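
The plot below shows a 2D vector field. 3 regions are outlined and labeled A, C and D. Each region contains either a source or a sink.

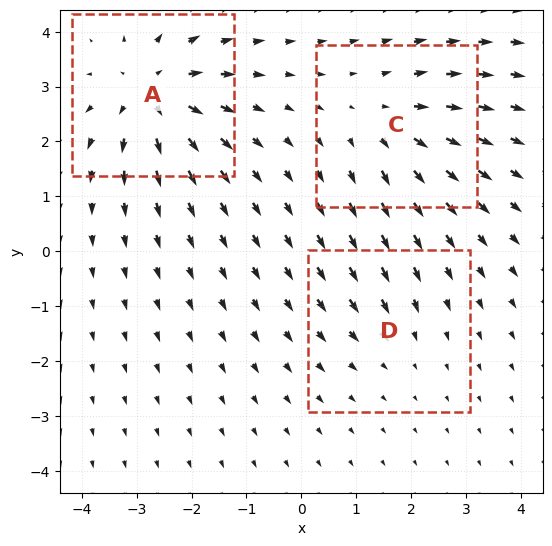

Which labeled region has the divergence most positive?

Divergence at each region's feature centre — A: about +5, C: about +4, D: about -2. Region A is most positive.

A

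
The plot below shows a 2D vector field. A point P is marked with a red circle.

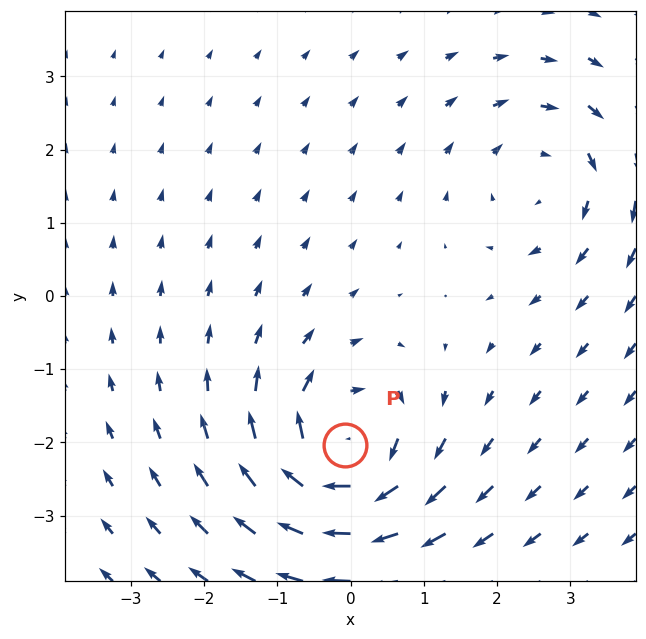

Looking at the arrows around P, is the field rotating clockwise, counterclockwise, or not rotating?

Near P at (-0.1, -2.0) the arrows circulate clockwise. The curl (z-component) there is about -6; negative curl means clockwise rotation.

clockwise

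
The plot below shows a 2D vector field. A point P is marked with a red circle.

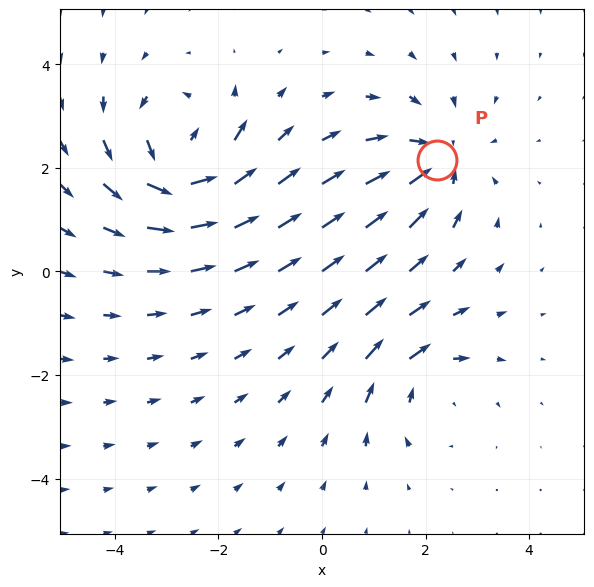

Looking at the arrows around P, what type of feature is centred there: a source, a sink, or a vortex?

sink

At P (2.2, 2.2) the arrows converge inward. Divergence about -4, curl ≈0 — negative divergence with near-zero curl is a sink.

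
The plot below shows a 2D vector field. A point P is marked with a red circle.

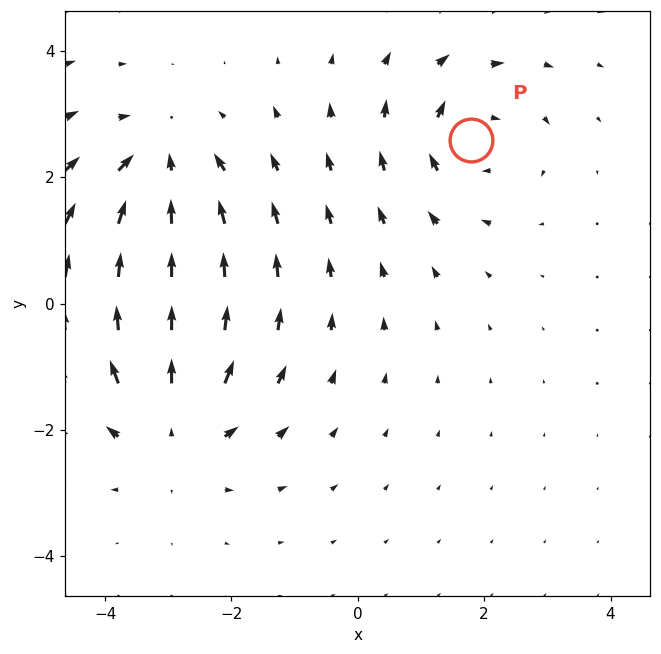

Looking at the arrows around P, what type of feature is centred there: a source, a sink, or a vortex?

At P (1.8, 2.6) the arrows circulate clockwise. Divergence ≈0, curl about -4 — near-zero divergence with nonzero curl is a vortex.

vortex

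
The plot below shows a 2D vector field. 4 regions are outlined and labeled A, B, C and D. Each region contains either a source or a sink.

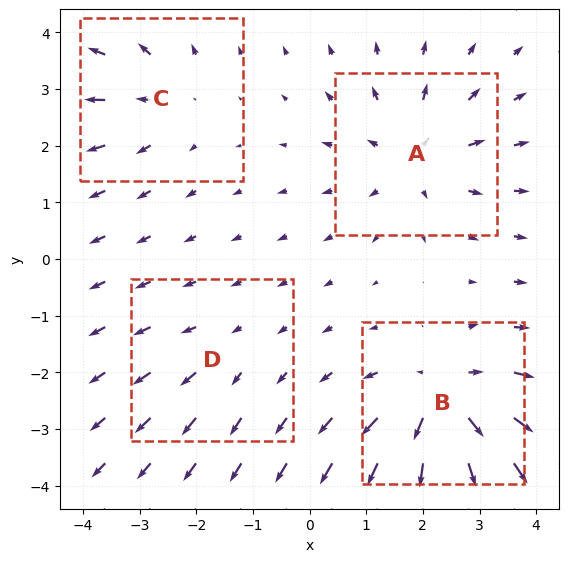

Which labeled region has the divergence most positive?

Divergence at each region's feature centre — A: about +5, B: about +7, C: about +3, D: about +2. Region B is most positive.

B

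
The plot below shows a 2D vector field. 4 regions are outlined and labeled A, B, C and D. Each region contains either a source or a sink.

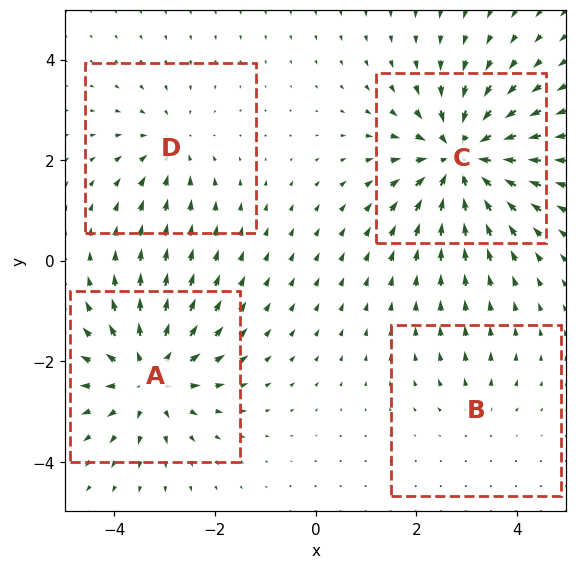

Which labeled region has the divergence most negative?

Divergence at each region's feature centre — A: about +5, B: about +2, C: about -7, D: about -3. Region C is most negative.

C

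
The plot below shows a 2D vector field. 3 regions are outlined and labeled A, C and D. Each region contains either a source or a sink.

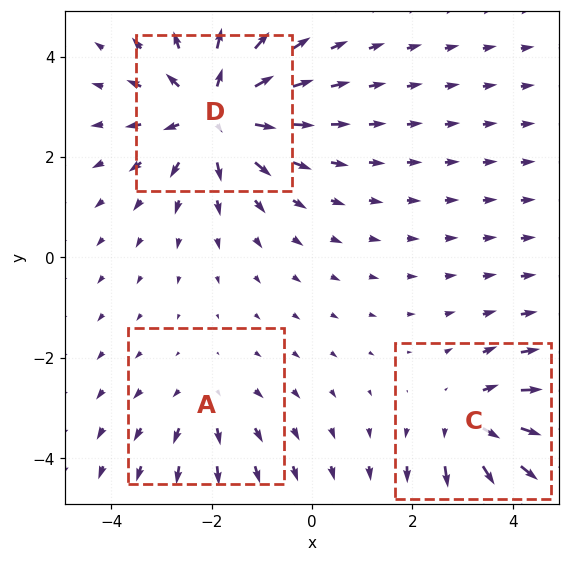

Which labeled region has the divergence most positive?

D

Divergence at each region's feature centre — A: about +2, C: about +3, D: about +5. Region D is most positive.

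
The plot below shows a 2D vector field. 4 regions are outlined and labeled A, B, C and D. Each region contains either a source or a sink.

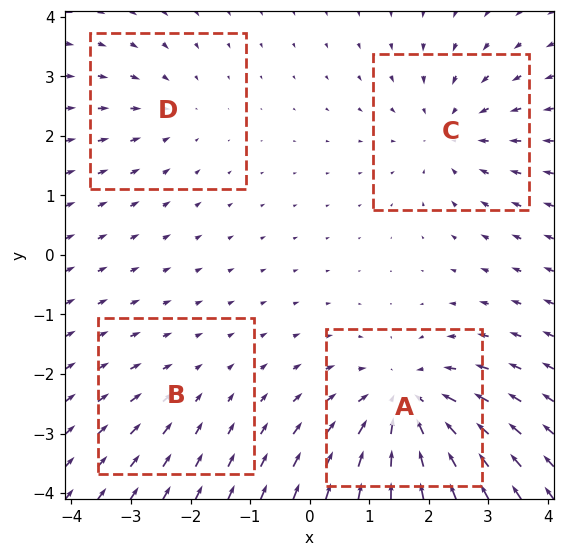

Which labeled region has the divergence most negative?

A

Divergence at each region's feature centre — A: about -6, B: about -2, C: about -4, D: about -3. Region A is most negative.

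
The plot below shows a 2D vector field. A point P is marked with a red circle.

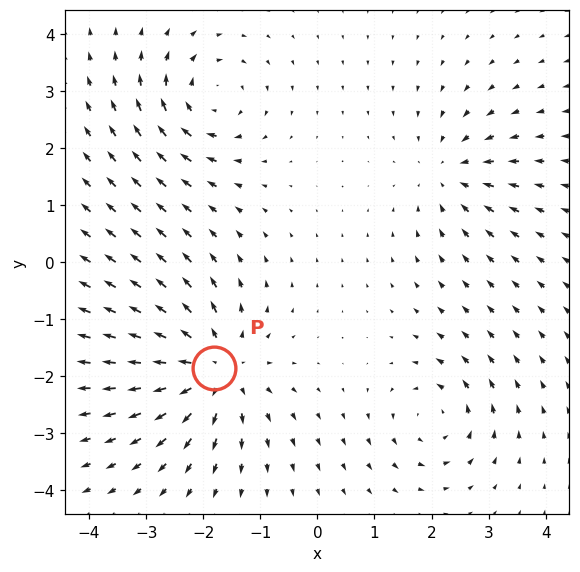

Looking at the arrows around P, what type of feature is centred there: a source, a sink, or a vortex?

source

At P (-1.8, -1.9) the arrows spread outward. Divergence about +5, curl ≈0 — positive divergence with near-zero curl is a source.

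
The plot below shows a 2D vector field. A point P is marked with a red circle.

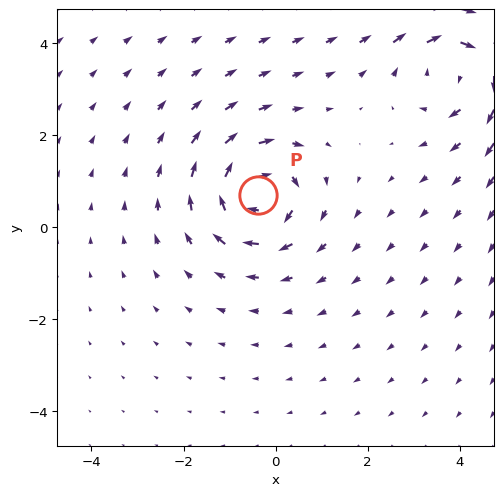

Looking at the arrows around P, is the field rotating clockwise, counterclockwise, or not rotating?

Near P at (-0.4, 0.7) the arrows circulate clockwise. The curl (z-component) there is about -5; negative curl means clockwise rotation.

clockwise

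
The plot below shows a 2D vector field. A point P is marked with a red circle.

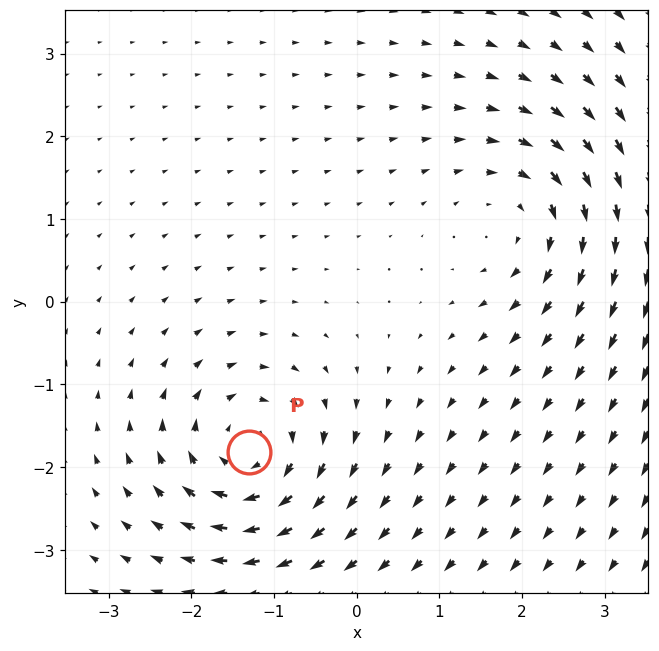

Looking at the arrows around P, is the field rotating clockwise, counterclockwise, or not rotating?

clockwise

Near P at (-1.3, -1.8) the arrows circulate clockwise. The curl (z-component) there is about -5; negative curl means clockwise rotation.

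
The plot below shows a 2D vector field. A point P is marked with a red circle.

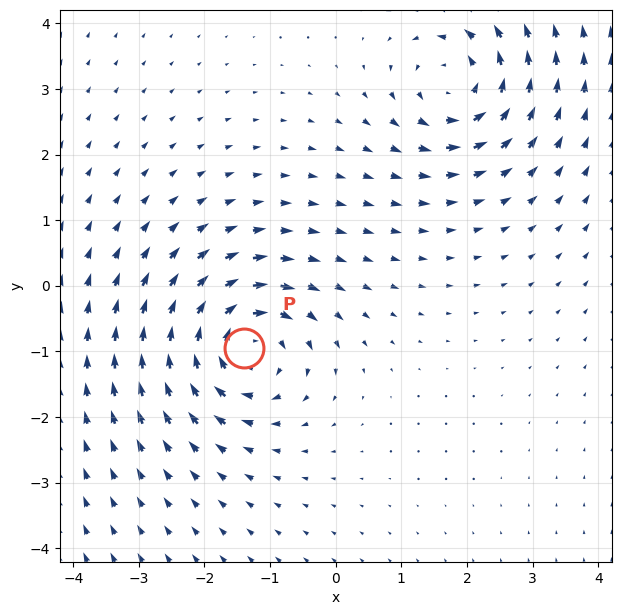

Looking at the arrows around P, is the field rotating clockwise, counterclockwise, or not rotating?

Near P at (-1.4, -1.0) the arrows circulate clockwise. The curl (z-component) there is about -5; negative curl means clockwise rotation.

clockwise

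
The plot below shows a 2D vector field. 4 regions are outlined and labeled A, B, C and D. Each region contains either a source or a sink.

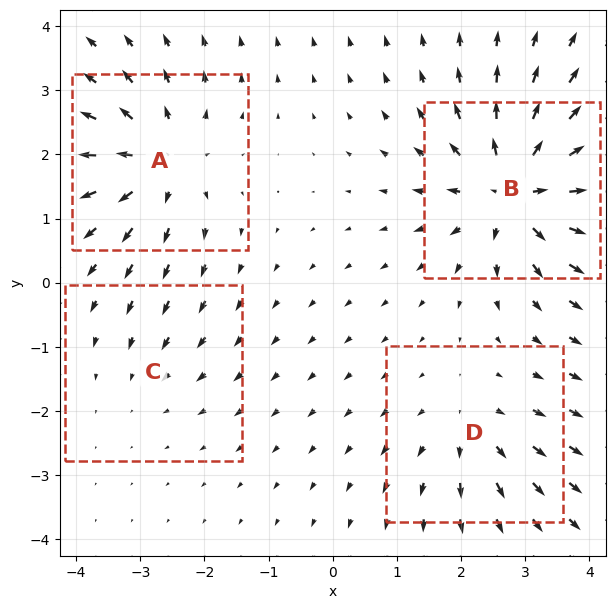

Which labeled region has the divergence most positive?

Divergence at each region's feature centre — A: about +6, B: about +9, C: about -2, D: about +4. Region B is most positive.

B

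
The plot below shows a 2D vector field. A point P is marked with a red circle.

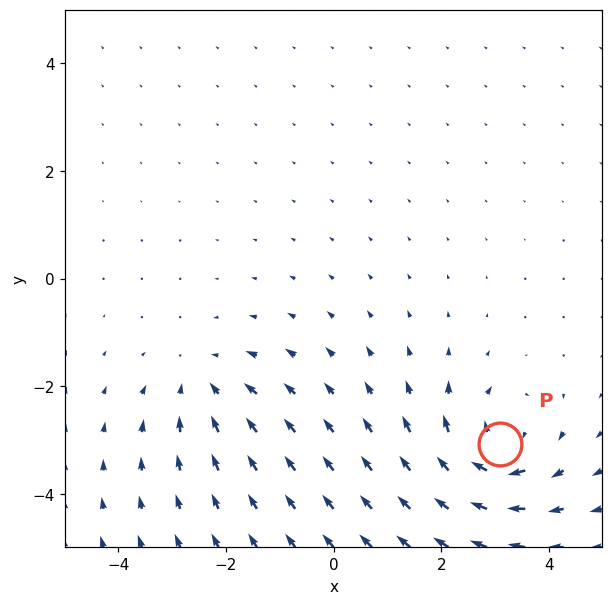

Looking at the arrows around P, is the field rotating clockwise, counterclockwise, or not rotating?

Near P at (3.1, -3.1) the arrows circulate clockwise. The curl (z-component) there is about -5; negative curl means clockwise rotation.

clockwise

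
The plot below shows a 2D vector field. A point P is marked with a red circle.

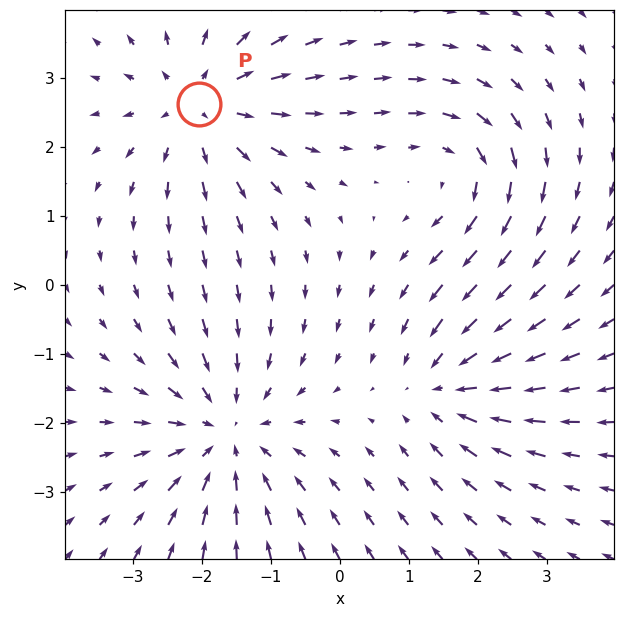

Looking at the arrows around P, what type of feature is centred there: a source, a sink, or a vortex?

At P (-2.0, 2.6) the arrows spread outward. Divergence about +4, curl ≈0 — positive divergence with near-zero curl is a source.

source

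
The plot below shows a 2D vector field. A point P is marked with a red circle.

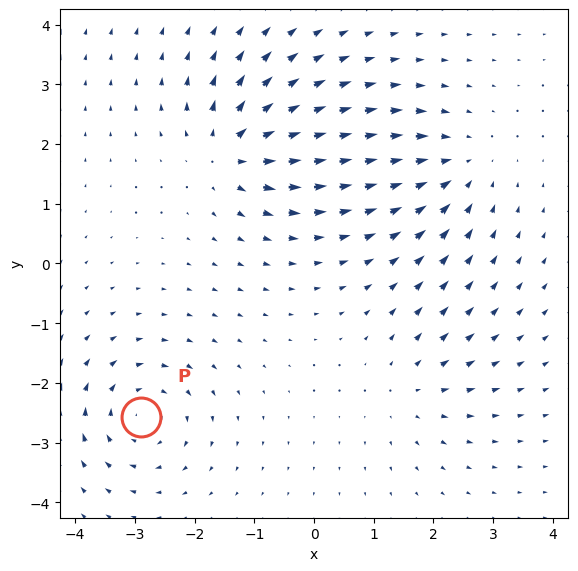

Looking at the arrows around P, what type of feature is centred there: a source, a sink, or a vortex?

At P (-2.9, -2.6) the arrows circulate clockwise. Divergence ≈0, curl about -5 — near-zero divergence with nonzero curl is a vortex.

vortex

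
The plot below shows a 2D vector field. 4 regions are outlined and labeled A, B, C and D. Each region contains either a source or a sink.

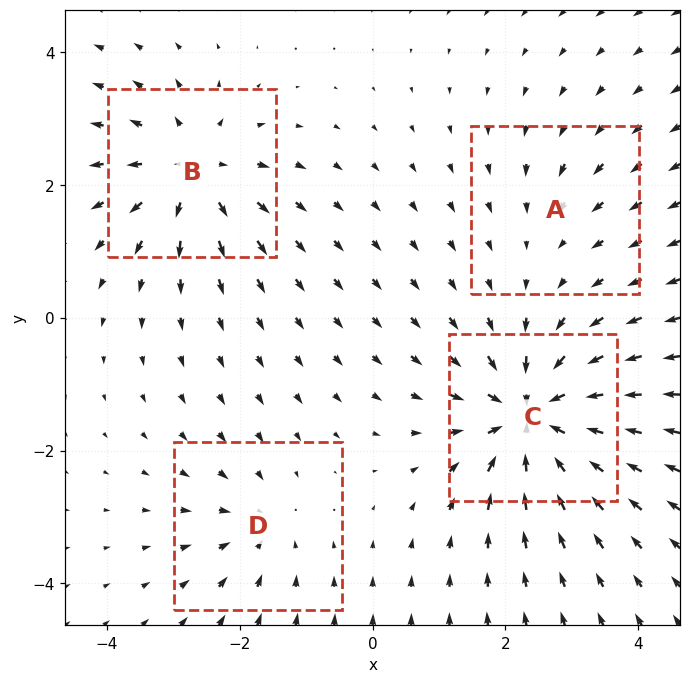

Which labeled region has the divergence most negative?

C

Divergence at each region's feature centre — A: about -2, B: about +6, C: about -9, D: about -4. Region C is most negative.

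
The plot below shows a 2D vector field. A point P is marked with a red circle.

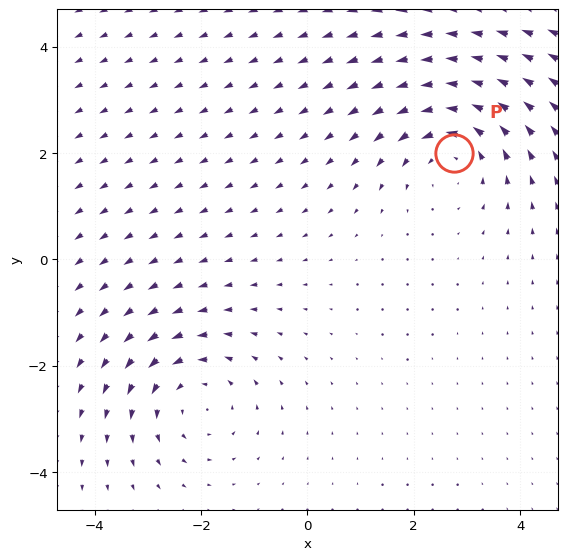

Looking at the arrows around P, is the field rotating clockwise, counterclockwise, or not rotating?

counterclockwise

Near P at (2.8, 2.0) the arrows circulate counterclockwise. The curl (z-component) there is about +3; positive curl means counterclockwise rotation.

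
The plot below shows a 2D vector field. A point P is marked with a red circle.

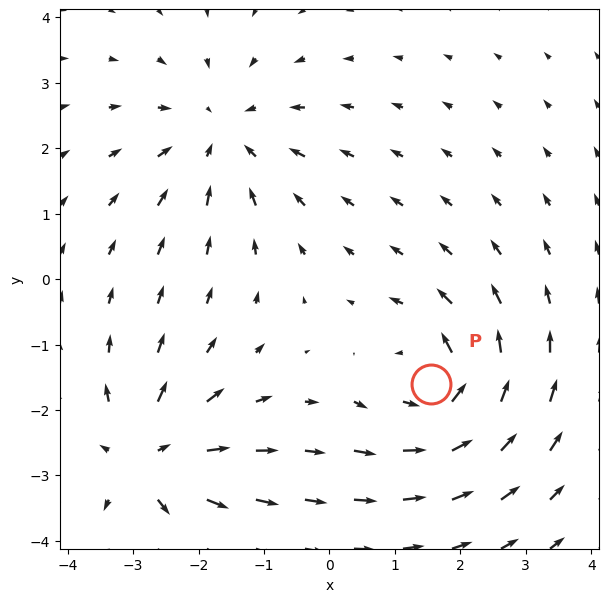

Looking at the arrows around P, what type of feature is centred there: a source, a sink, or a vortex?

vortex

At P (1.6, -1.6) the arrows circulate counterclockwise. Divergence ≈0, curl about +6 — near-zero divergence with nonzero curl is a vortex.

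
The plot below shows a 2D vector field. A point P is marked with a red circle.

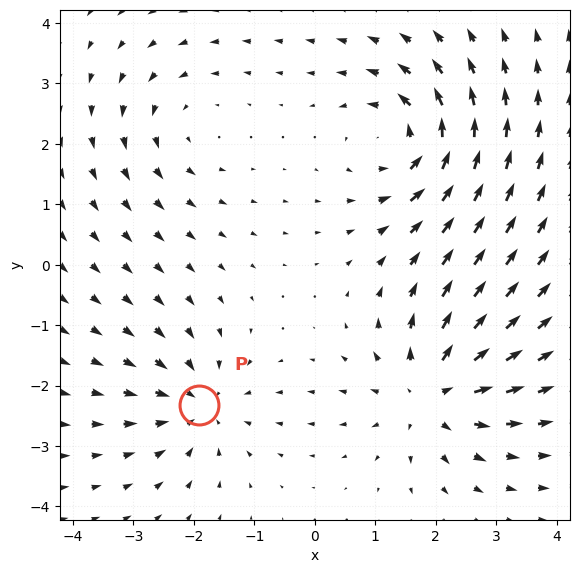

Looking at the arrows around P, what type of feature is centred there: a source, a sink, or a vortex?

At P (-1.9, -2.3) the arrows converge inward. Divergence about -4, curl ≈0 — negative divergence with near-zero curl is a sink.

sink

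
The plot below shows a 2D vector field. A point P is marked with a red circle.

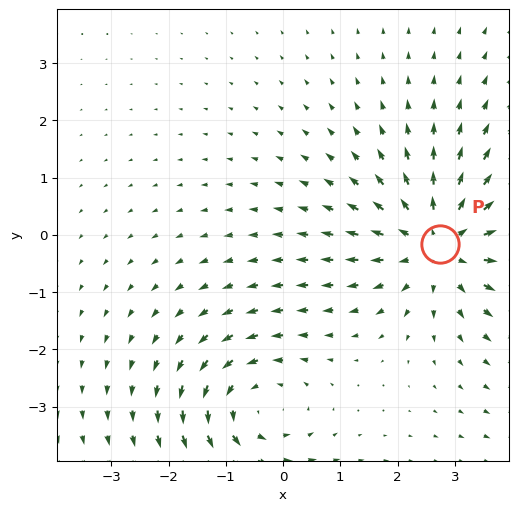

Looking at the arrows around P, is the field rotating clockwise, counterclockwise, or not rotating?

Near P at (2.7, -0.2) the arrows show no circulation. The curl there is ≈0.

not rotating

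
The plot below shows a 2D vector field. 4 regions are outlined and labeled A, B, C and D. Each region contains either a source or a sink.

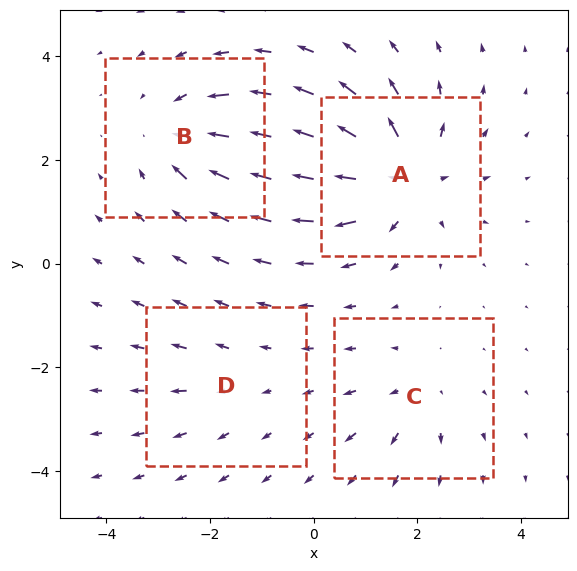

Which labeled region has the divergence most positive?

A

Divergence at each region's feature centre — A: about +7, B: about -5, C: about +3, D: about +2. Region A is most positive.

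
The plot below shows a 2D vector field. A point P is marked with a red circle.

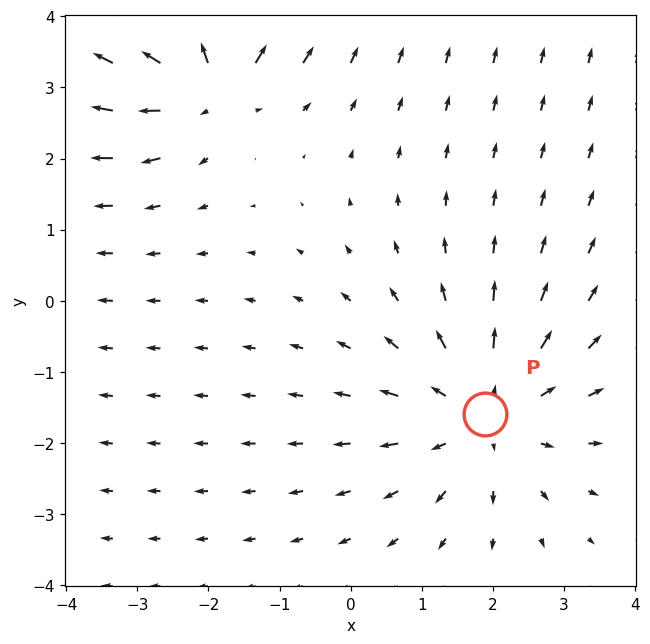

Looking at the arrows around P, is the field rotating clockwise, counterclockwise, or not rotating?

not rotating

Near P at (1.9, -1.6) the arrows show no circulation. The curl there is ≈0.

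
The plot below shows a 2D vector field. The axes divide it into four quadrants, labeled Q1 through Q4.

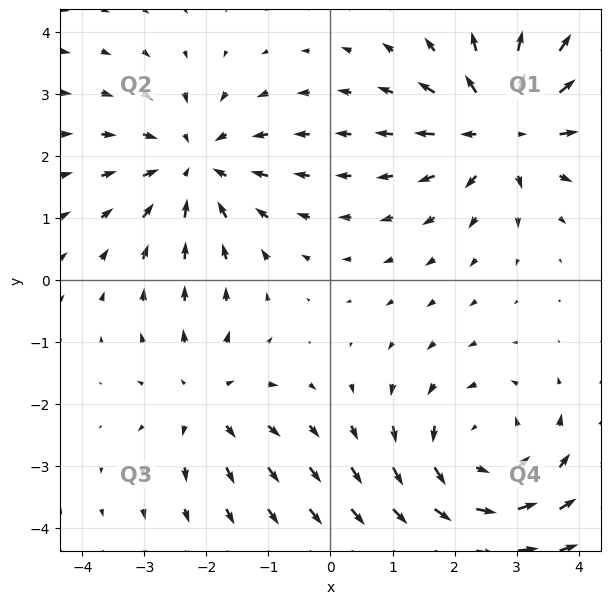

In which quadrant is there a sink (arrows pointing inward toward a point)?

The sink sits at approximately (-2.2, 1.9), which lies in quadrant Q2. The divergence there is about -4, negative as expected for a sink.

Q2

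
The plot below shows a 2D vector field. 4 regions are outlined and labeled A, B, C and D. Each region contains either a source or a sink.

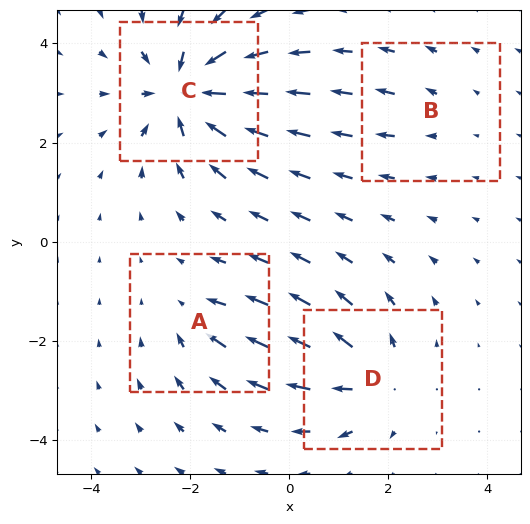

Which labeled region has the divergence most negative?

Divergence at each region's feature centre — A: about -3, B: about +2, C: about -7, D: about +5. Region C is most negative.

C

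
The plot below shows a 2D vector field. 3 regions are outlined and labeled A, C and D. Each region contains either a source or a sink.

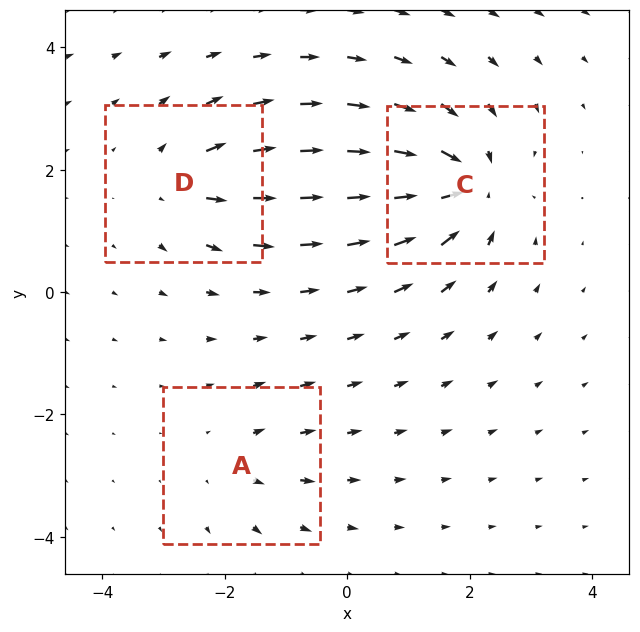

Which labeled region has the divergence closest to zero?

Divergence at each region's feature centre — A: about +3, C: about -6, D: about +4. Region A is closest to zero.

A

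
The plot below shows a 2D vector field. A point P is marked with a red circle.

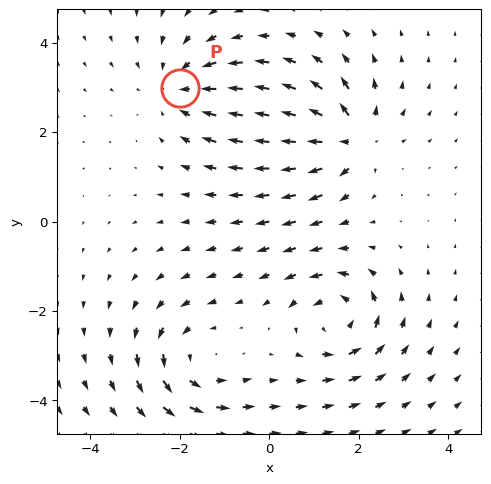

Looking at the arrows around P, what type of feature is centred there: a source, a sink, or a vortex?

sink

At P (-2.0, 3.0) the arrows converge inward. Divergence about -4, curl ≈0 — negative divergence with near-zero curl is a sink.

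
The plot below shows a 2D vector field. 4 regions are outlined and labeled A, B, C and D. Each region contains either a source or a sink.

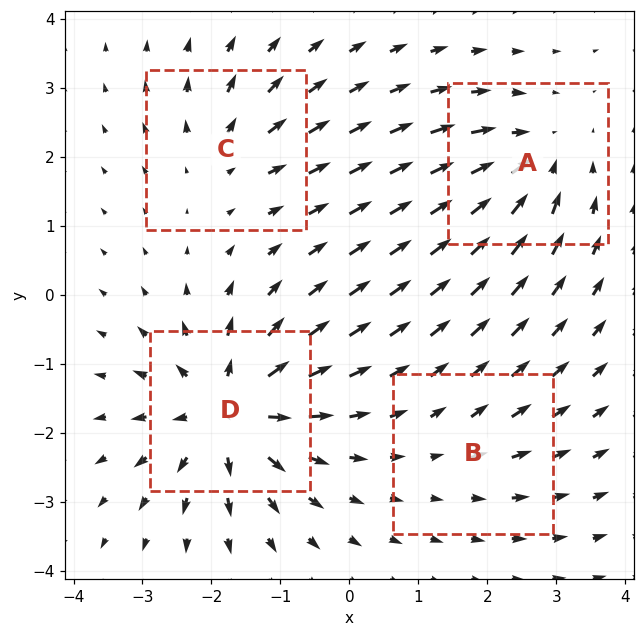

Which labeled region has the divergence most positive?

Divergence at each region's feature centre — A: about -5, B: about +2, C: about +4, D: about +8. Region D is most positive.

D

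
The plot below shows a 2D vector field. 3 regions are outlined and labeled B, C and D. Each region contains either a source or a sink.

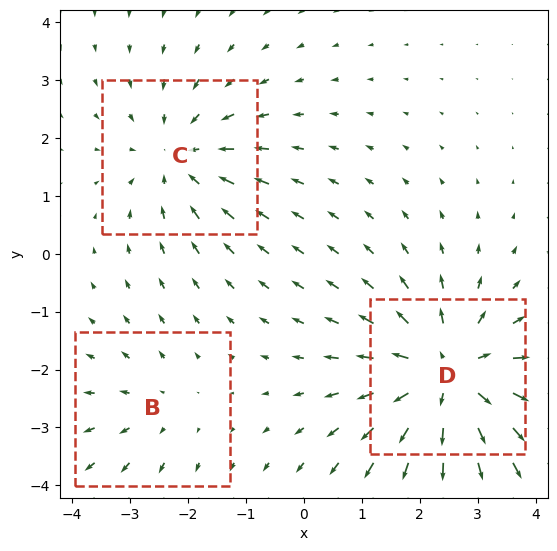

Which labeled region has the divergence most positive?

D

Divergence at each region's feature centre — B: about +2, C: about -3, D: about +4. Region D is most positive.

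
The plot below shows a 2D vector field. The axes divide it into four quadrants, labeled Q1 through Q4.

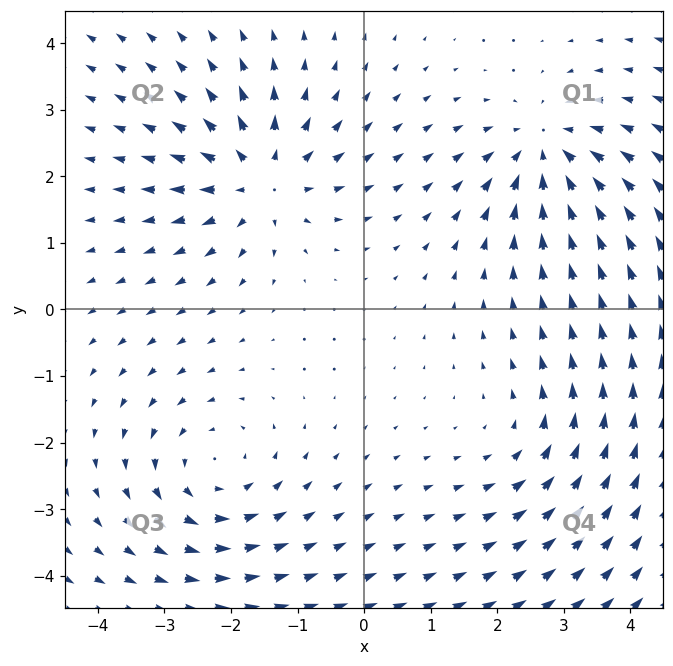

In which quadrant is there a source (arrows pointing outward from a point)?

Q2

The source sits at approximately (-1.6, 1.9), which lies in quadrant Q2. The divergence there is about +5, positive as expected for a source.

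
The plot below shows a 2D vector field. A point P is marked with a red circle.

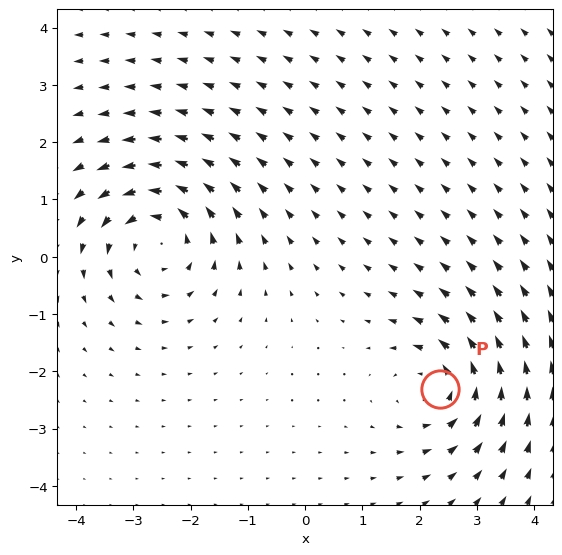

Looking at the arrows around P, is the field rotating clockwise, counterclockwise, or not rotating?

counterclockwise

Near P at (2.4, -2.3) the arrows circulate counterclockwise. The curl (z-component) there is about +5; positive curl means counterclockwise rotation.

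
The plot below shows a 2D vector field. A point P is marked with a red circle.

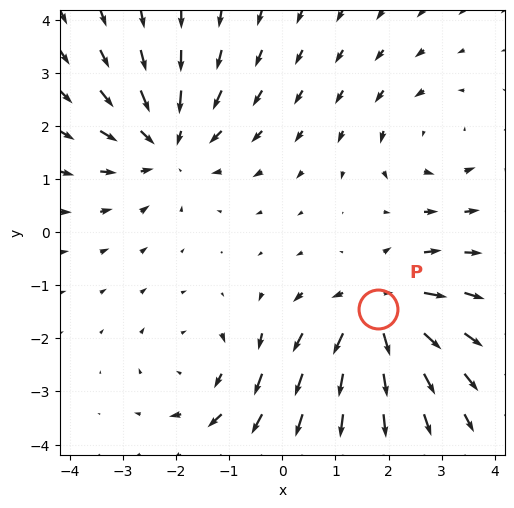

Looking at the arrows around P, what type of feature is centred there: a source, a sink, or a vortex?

At P (1.8, -1.4) the arrows spread outward. Divergence about +6, curl ≈0 — positive divergence with near-zero curl is a source.

source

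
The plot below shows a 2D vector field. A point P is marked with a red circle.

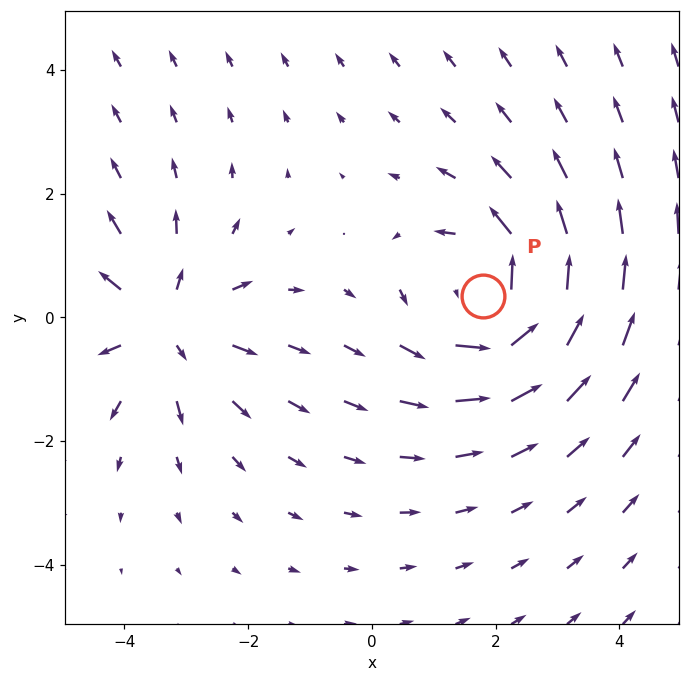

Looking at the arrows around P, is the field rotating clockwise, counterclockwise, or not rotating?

Near P at (1.8, 0.4) the arrows circulate counterclockwise. The curl (z-component) there is about +3; positive curl means counterclockwise rotation.

counterclockwise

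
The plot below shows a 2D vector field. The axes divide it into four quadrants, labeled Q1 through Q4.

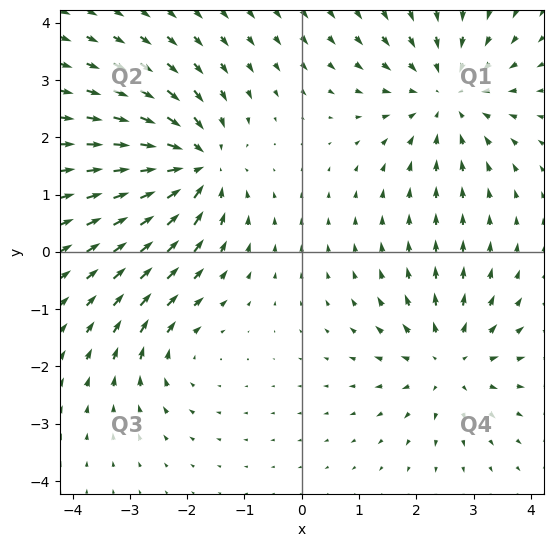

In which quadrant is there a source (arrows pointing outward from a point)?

The source sits at approximately (2.6, -1.9), which lies in quadrant Q4. The divergence there is about +4, positive as expected for a source.

Q4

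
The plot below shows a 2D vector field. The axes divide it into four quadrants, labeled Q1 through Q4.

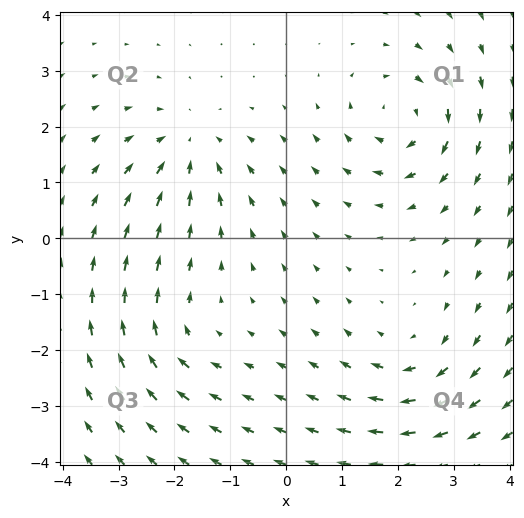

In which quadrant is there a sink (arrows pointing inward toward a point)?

Q2

The sink sits at approximately (-1.7, 1.6), which lies in quadrant Q2. The divergence there is about -5, negative as expected for a sink.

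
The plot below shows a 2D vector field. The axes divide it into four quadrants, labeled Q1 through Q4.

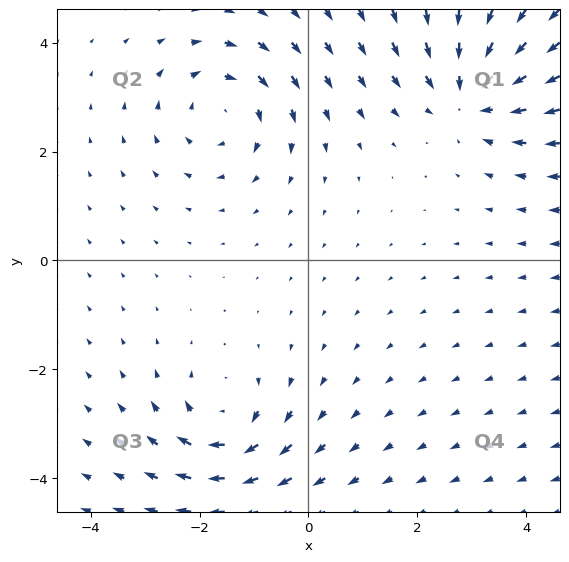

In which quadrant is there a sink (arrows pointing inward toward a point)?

The sink sits at approximately (3.0, 3.1), which lies in quadrant Q1. The divergence there is about -5, negative as expected for a sink.

Q1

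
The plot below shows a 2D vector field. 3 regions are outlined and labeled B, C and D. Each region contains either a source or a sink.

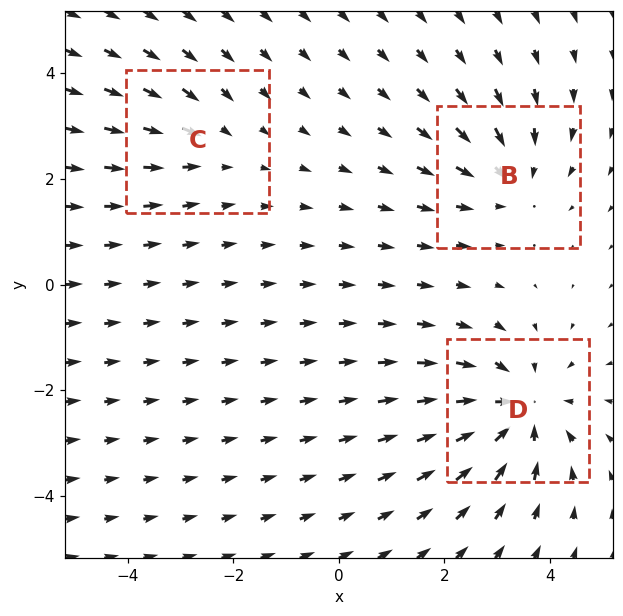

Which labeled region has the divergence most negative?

Divergence at each region's feature centre — B: about -3, C: about -2, D: about -4. Region D is most negative.

D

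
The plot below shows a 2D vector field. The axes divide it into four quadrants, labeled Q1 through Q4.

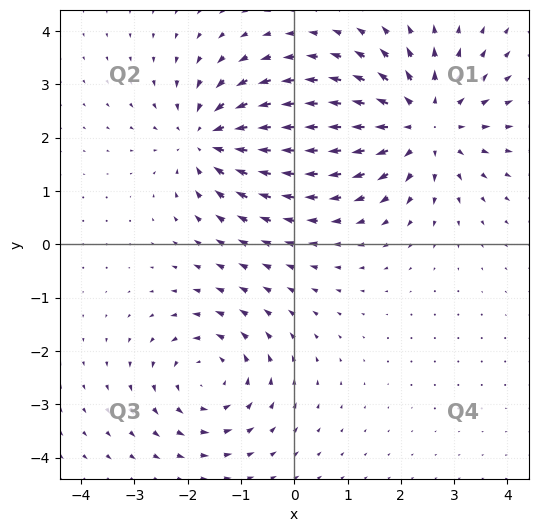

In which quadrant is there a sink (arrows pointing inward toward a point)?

Q2

The sink sits at approximately (-1.6, 2.0), which lies in quadrant Q2. The divergence there is about -4, negative as expected for a sink.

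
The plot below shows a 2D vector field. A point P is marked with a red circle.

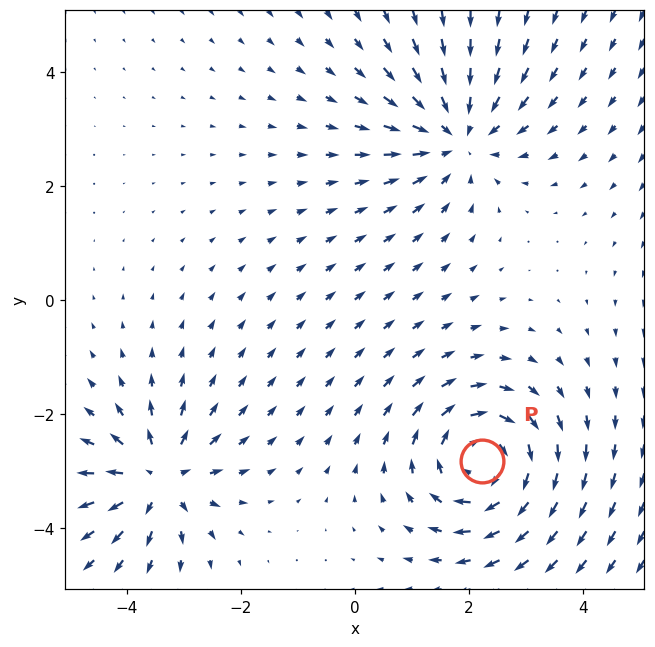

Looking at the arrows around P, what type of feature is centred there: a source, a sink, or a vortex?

vortex

At P (2.2, -2.8) the arrows circulate clockwise. Divergence ≈0, curl about -5 — near-zero divergence with nonzero curl is a vortex.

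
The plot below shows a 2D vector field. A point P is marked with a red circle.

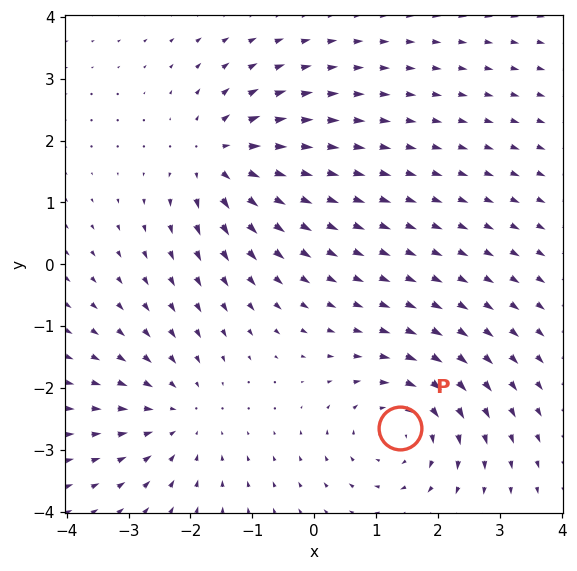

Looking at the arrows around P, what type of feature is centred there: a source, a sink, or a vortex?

vortex

At P (1.4, -2.6) the arrows circulate clockwise. Divergence ≈0, curl about -3 — near-zero divergence with nonzero curl is a vortex.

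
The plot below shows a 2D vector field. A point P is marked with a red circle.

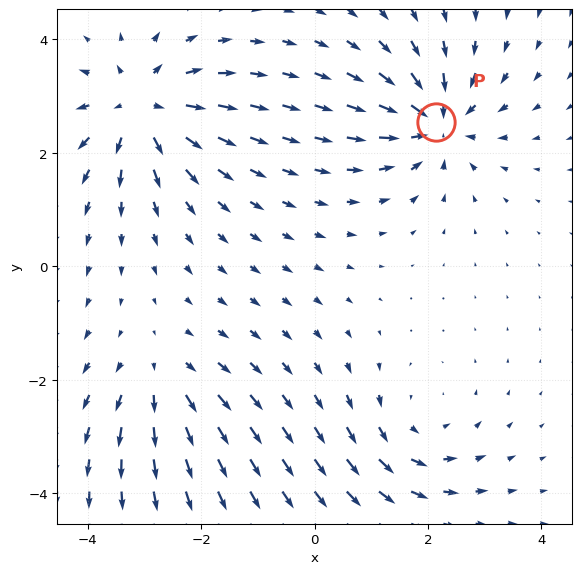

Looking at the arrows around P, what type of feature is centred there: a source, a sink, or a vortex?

At P (2.1, 2.5) the arrows converge inward. Divergence about -5, curl ≈0 — negative divergence with near-zero curl is a sink.

sink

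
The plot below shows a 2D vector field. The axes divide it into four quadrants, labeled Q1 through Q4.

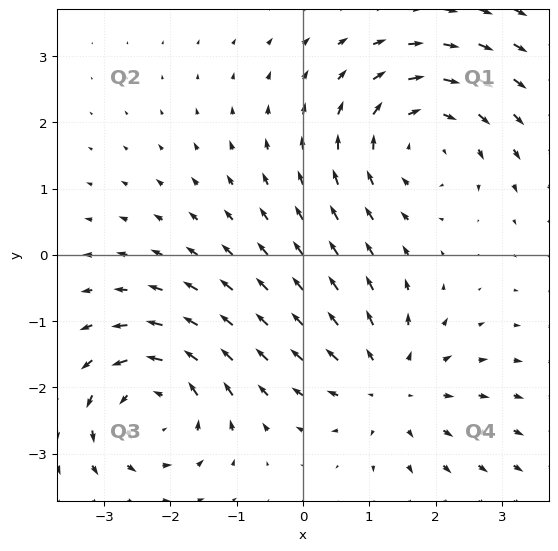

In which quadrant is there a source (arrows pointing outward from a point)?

Q4

The source sits at approximately (1.3, -2.0), which lies in quadrant Q4. The divergence there is about +3, positive as expected for a source.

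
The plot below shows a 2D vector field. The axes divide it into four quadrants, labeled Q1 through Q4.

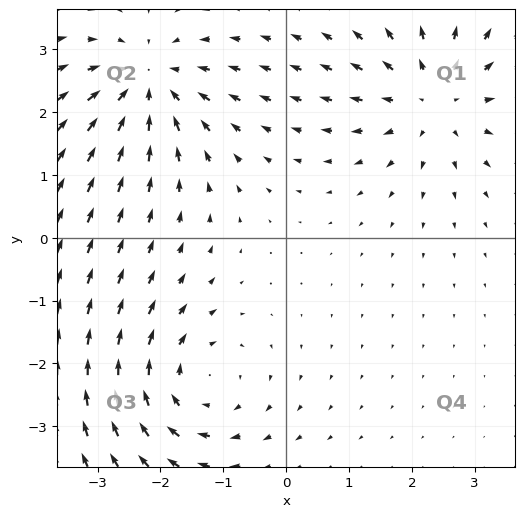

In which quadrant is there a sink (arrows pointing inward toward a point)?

The sink sits at approximately (-2.2, 2.5), which lies in quadrant Q2. The divergence there is about -5, negative as expected for a sink.

Q2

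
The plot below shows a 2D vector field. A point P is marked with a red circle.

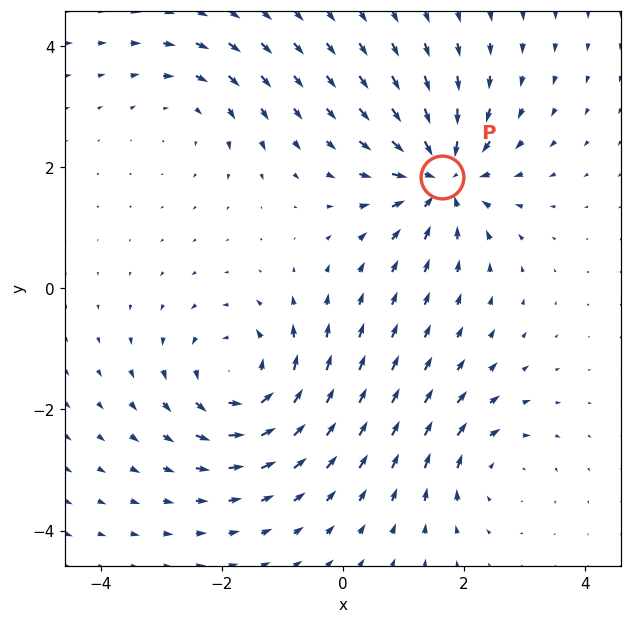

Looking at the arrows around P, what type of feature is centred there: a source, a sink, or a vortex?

At P (1.6, 1.8) the arrows converge inward. Divergence about -6, curl ≈0 — negative divergence with near-zero curl is a sink.

sink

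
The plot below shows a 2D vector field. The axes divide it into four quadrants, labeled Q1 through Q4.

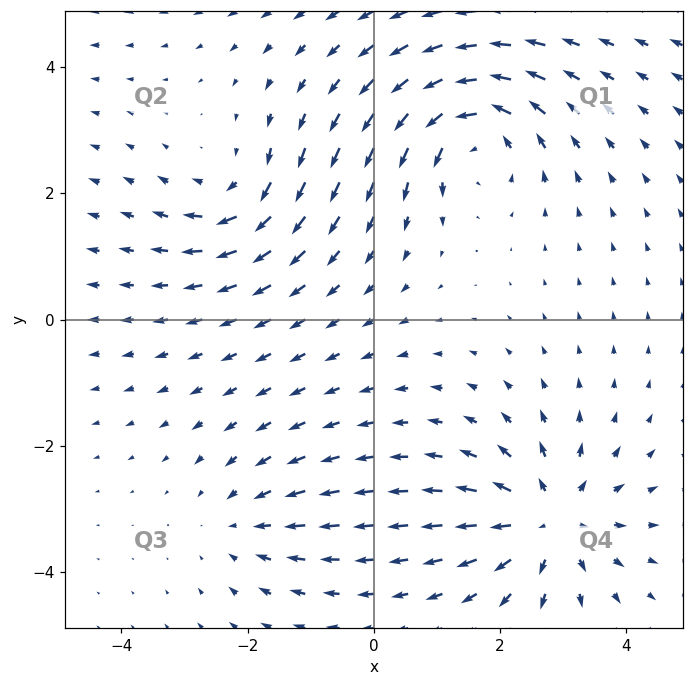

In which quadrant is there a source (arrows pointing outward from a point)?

The source sits at approximately (2.8, -3.2), which lies in quadrant Q4. The divergence there is about +5, positive as expected for a source.

Q4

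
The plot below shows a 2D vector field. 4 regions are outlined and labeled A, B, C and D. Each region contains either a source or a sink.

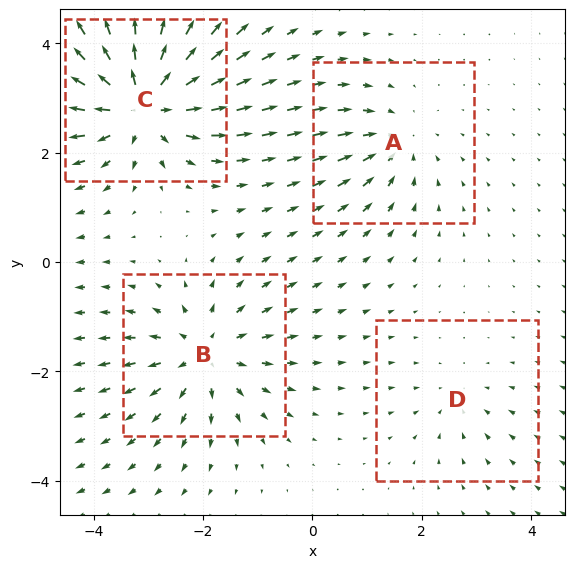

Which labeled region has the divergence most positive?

Divergence at each region's feature centre — A: about -4, B: about +5, C: about +8, D: about -2. Region C is most positive.

C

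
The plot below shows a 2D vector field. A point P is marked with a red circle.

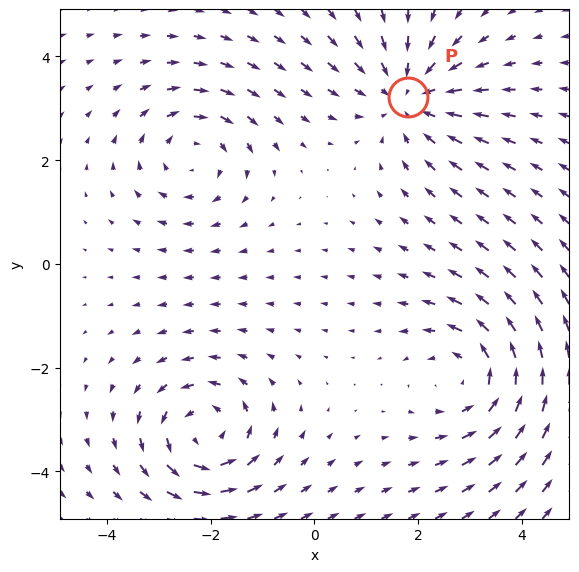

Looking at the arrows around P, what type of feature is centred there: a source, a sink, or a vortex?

At P (1.8, 3.2) the arrows converge inward. Divergence about -4, curl ≈0 — negative divergence with near-zero curl is a sink.

sink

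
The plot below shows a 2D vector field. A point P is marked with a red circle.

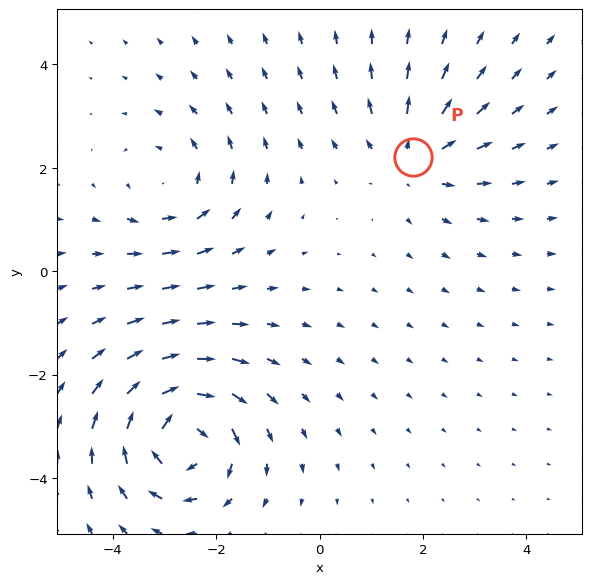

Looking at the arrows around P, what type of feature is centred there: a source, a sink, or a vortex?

At P (1.8, 2.2) the arrows spread outward. Divergence about +3, curl ≈0 — positive divergence with near-zero curl is a source.

source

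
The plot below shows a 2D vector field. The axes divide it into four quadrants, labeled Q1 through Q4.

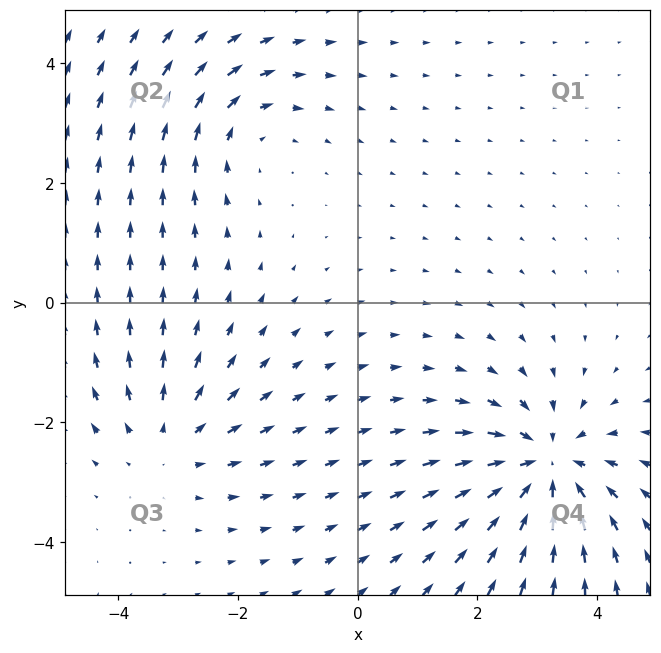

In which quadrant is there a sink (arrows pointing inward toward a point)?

Q4

The sink sits at approximately (3.1, -2.7), which lies in quadrant Q4. The divergence there is about -5, negative as expected for a sink.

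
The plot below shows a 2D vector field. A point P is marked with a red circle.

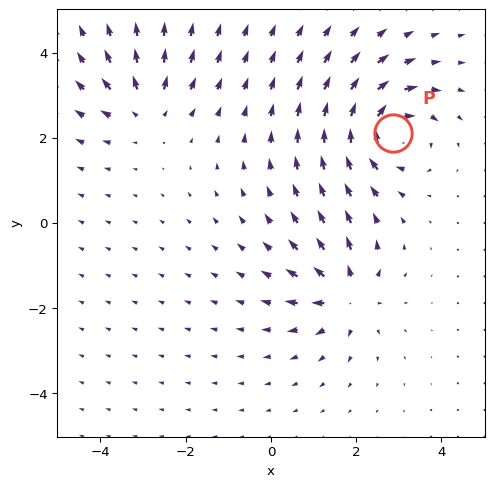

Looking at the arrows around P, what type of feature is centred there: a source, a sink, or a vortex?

At P (2.9, 2.1) the arrows circulate clockwise. Divergence ≈0, curl about -5 — near-zero divergence with nonzero curl is a vortex.

vortex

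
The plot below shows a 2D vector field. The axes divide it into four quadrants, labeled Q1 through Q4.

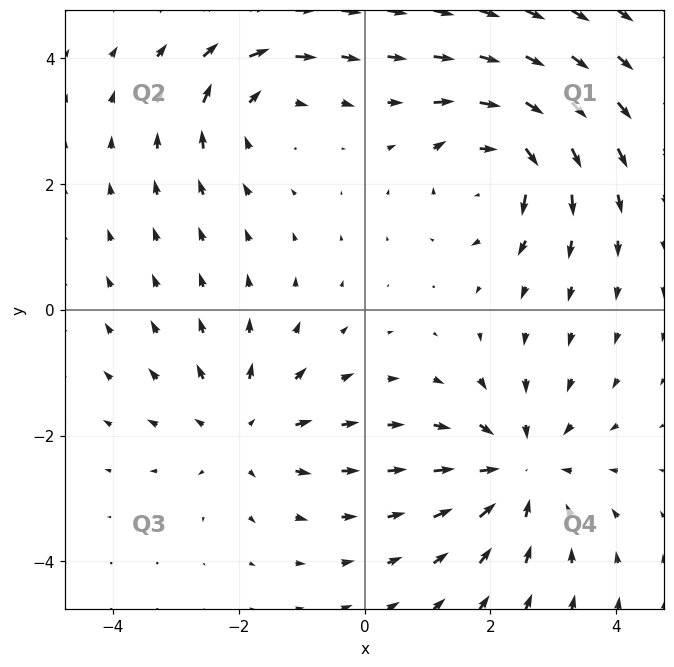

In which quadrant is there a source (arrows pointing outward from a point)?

Q3

The source sits at approximately (-1.9, -1.9), which lies in quadrant Q3. The divergence there is about +3, positive as expected for a source.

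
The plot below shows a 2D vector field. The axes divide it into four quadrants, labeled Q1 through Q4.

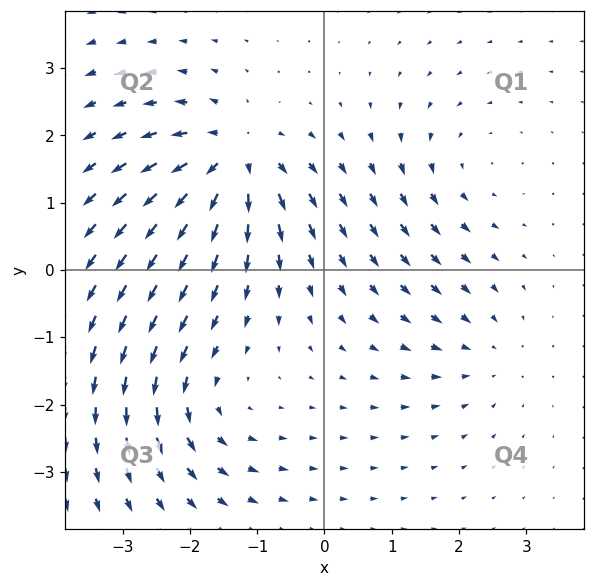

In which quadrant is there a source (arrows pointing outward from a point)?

Q2

The source sits at approximately (-1.4, 1.7), which lies in quadrant Q2. The divergence there is about +7, positive as expected for a source.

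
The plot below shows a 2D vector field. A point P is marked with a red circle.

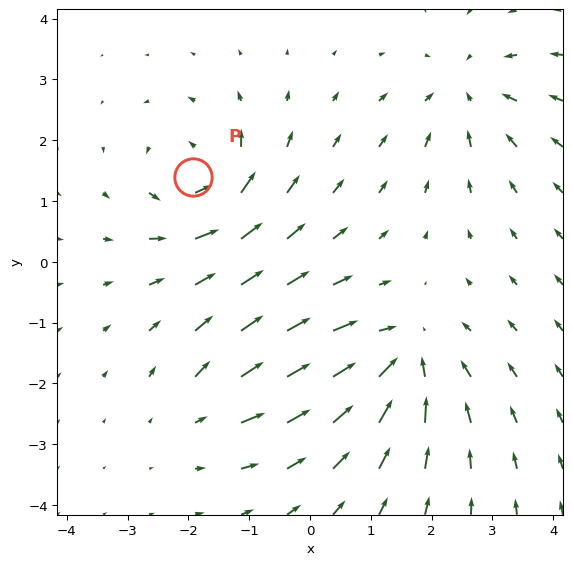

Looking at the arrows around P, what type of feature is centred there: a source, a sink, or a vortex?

vortex

At P (-1.9, 1.4) the arrows circulate counterclockwise. Divergence ≈0, curl about +6 — near-zero divergence with nonzero curl is a vortex.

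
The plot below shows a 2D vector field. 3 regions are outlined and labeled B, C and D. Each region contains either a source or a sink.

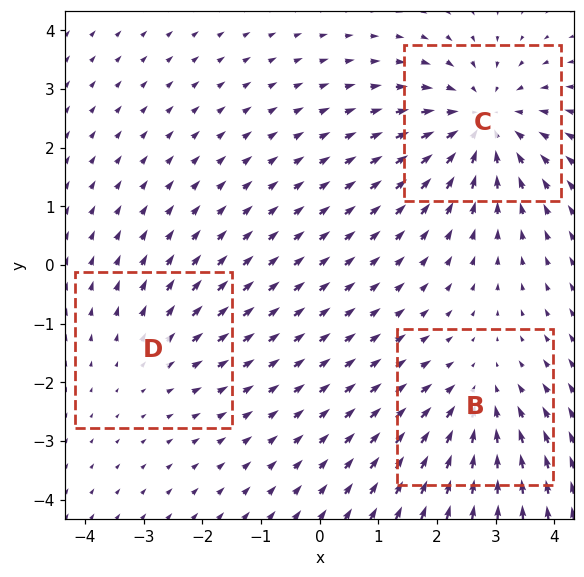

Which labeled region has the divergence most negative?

C

Divergence at each region's feature centre — B: about -3, C: about -4, D: about +2. Region C is most negative.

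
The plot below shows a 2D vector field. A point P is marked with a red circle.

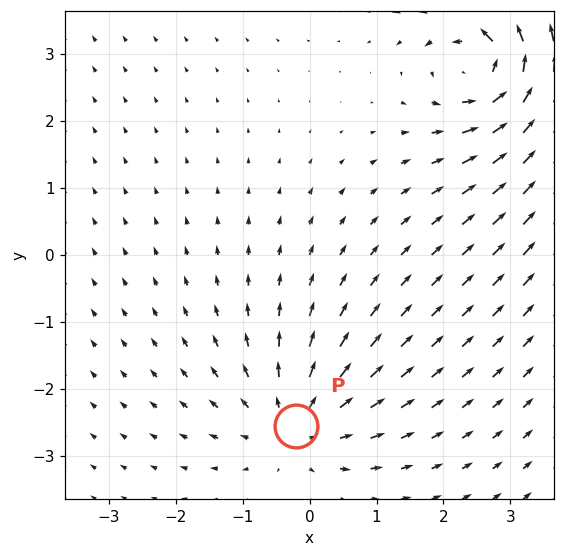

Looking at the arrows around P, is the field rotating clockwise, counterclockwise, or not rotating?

Near P at (-0.2, -2.6) the arrows show no circulation. The curl there is ≈0.

not rotating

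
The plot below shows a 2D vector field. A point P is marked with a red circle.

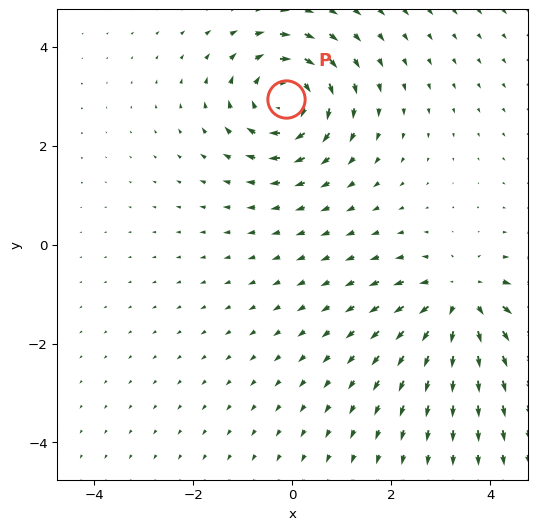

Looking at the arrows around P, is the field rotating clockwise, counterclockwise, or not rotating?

clockwise

Near P at (-0.1, 2.9) the arrows circulate clockwise. The curl (z-component) there is about -4; negative curl means clockwise rotation.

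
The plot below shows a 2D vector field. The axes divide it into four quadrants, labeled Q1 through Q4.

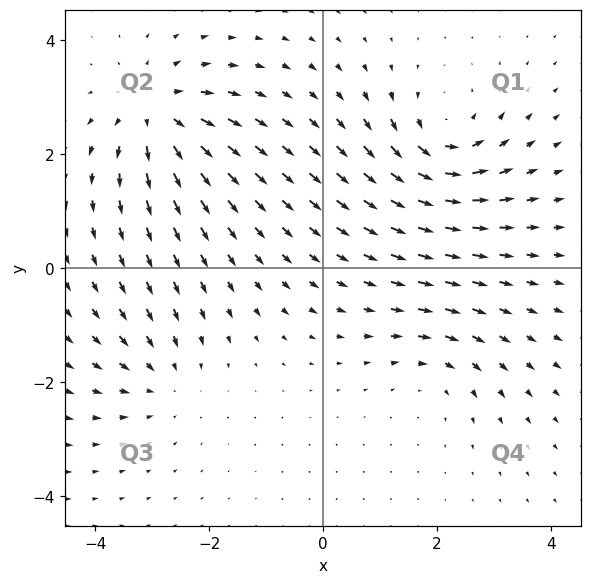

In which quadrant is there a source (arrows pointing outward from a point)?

Q2

The source sits at approximately (-2.9, 2.7), which lies in quadrant Q2. The divergence there is about +4, positive as expected for a source.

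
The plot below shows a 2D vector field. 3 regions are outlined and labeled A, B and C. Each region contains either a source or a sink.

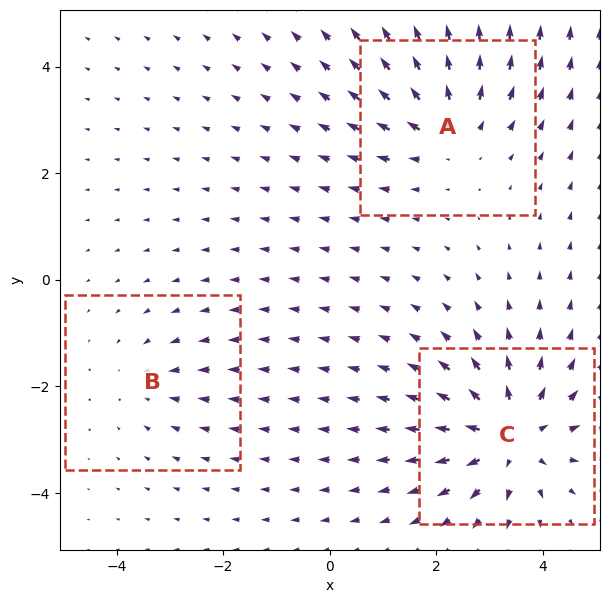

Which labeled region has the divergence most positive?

C

Divergence at each region's feature centre — A: about +3, B: about -2, C: about +5. Region C is most positive.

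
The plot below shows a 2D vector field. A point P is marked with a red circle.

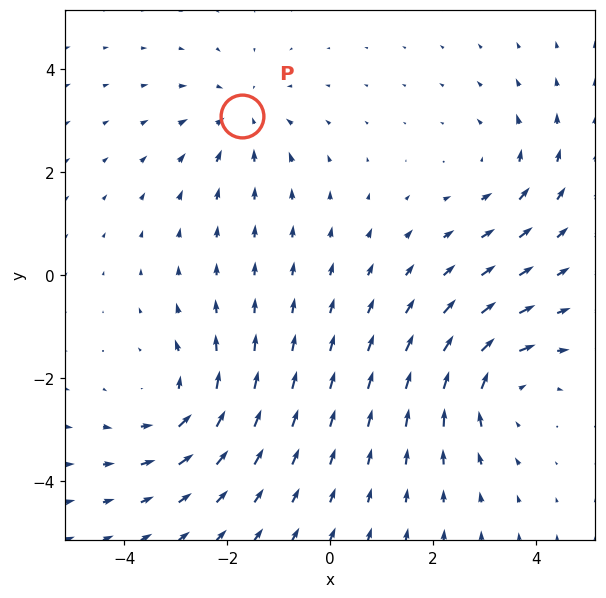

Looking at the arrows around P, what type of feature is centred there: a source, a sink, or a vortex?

At P (-1.7, 3.1) the arrows converge inward. Divergence about -4, curl ≈0 — negative divergence with near-zero curl is a sink.

sink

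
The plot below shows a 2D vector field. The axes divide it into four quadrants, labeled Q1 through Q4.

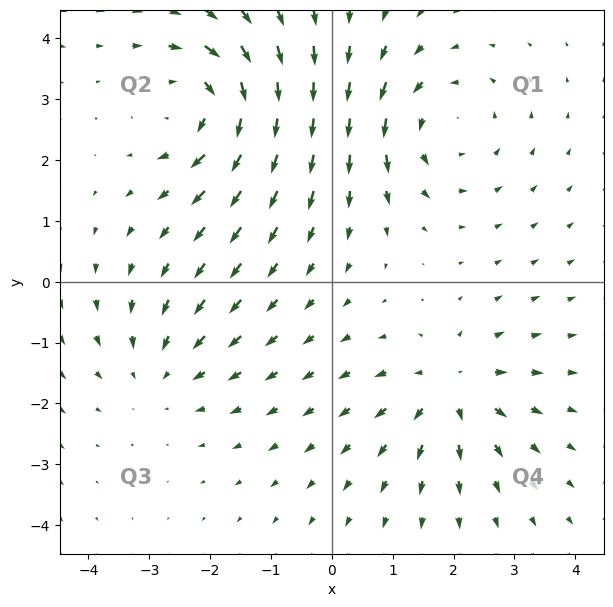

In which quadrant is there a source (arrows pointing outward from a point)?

Q4

The source sits at approximately (2.0, -1.8), which lies in quadrant Q4. The divergence there is about +4, positive as expected for a source.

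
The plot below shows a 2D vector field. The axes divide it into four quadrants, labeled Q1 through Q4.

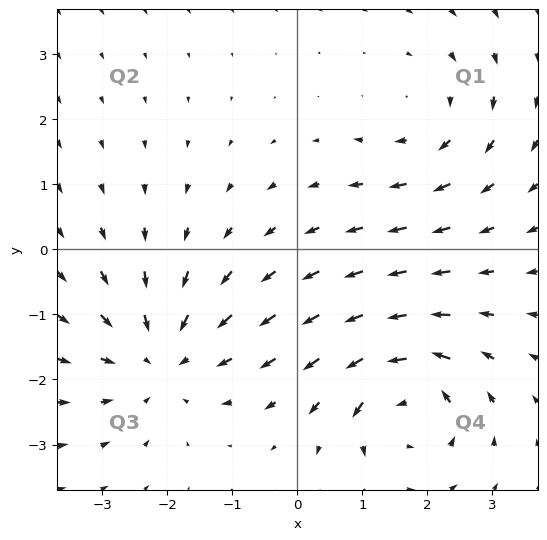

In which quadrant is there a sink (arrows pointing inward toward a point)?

The sink sits at approximately (-2.1, -1.7), which lies in quadrant Q3. The divergence there is about -4, negative as expected for a sink.

Q3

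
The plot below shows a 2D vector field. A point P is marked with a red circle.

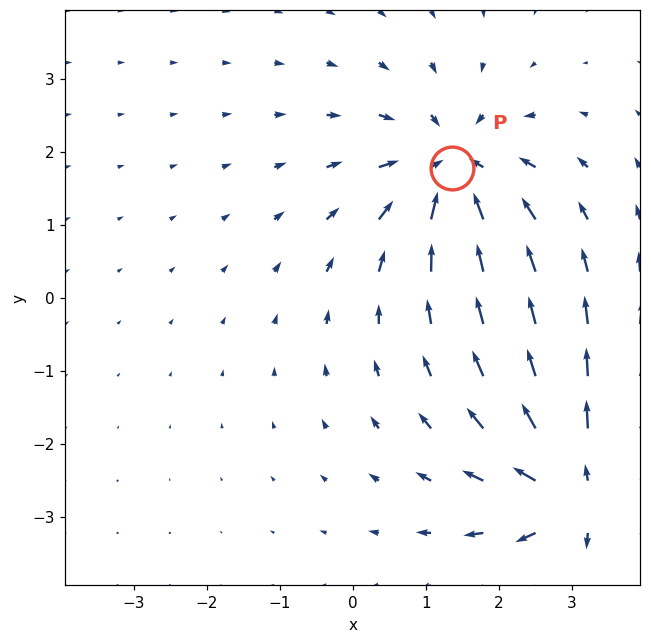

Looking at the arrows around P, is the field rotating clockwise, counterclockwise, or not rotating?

not rotating

Near P at (1.4, 1.8) the arrows show no circulation. The curl there is ≈0.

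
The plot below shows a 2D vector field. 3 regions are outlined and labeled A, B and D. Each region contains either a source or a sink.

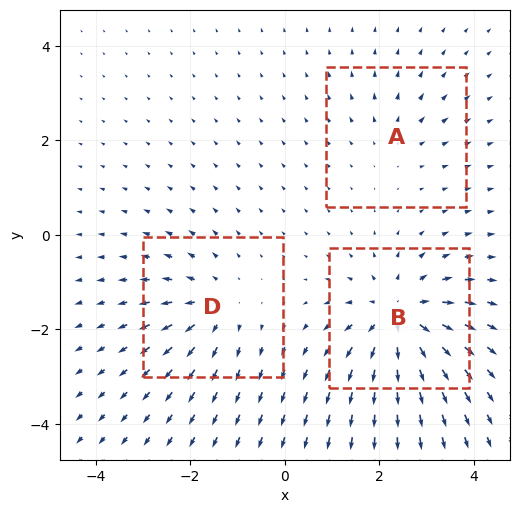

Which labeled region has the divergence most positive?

B

Divergence at each region's feature centre — A: about +2, B: about +6, D: about +3. Region B is most positive.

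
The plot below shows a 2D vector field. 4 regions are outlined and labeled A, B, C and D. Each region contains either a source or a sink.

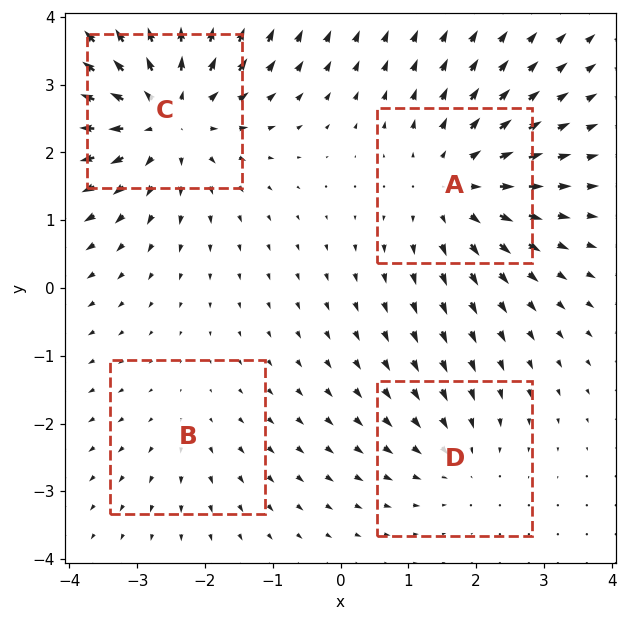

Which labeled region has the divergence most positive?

C

Divergence at each region's feature centre — A: about +4, B: about +2, C: about +6, D: about -3. Region C is most positive.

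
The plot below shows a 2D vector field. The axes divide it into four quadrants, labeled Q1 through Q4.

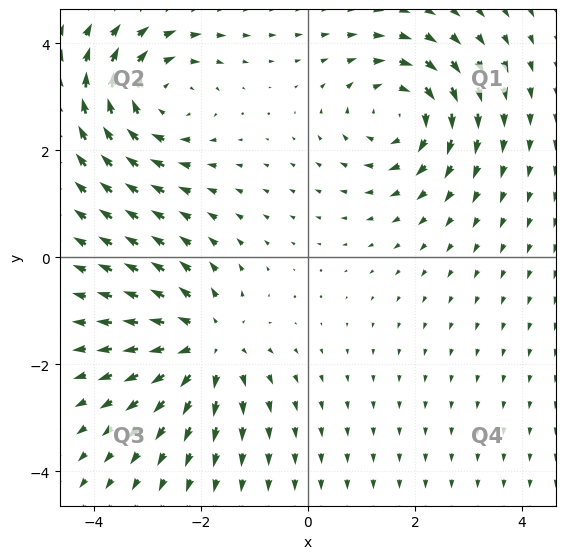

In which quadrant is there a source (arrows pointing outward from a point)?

The source sits at approximately (-1.9, -1.6), which lies in quadrant Q3. The divergence there is about +4, positive as expected for a source.

Q3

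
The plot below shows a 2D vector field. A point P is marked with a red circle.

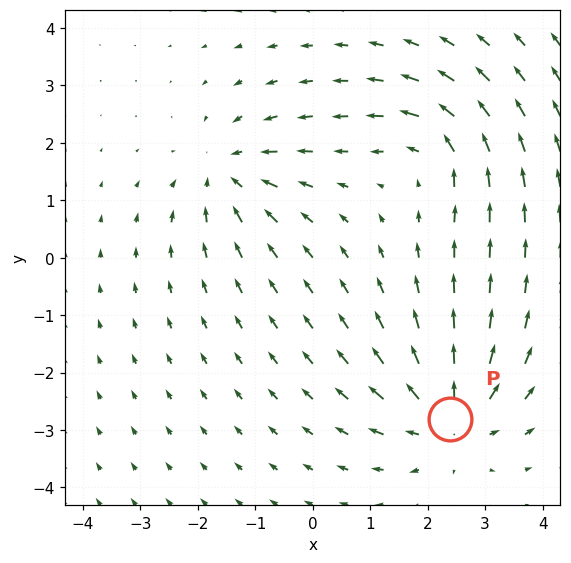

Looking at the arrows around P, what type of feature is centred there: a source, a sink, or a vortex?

source

At P (2.4, -2.8) the arrows spread outward. Divergence about +5, curl ≈0 — positive divergence with near-zero curl is a source.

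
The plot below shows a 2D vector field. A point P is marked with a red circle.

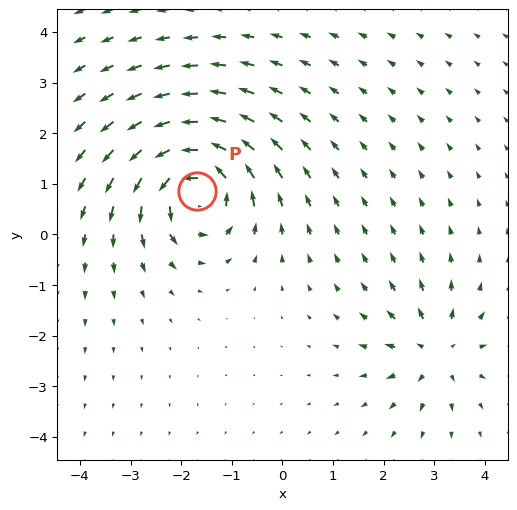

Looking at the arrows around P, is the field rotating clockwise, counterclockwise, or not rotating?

Near P at (-1.7, 0.9) the arrows circulate counterclockwise. The curl (z-component) there is about +6; positive curl means counterclockwise rotation.

counterclockwise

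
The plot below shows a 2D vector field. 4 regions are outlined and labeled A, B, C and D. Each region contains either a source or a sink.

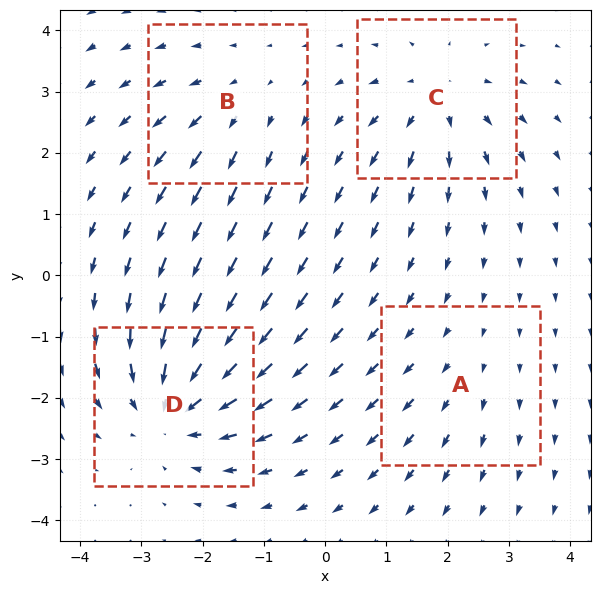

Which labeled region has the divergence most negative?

D

Divergence at each region's feature centre — A: about +2, B: about +3, C: about +5, D: about -6. Region D is most negative.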